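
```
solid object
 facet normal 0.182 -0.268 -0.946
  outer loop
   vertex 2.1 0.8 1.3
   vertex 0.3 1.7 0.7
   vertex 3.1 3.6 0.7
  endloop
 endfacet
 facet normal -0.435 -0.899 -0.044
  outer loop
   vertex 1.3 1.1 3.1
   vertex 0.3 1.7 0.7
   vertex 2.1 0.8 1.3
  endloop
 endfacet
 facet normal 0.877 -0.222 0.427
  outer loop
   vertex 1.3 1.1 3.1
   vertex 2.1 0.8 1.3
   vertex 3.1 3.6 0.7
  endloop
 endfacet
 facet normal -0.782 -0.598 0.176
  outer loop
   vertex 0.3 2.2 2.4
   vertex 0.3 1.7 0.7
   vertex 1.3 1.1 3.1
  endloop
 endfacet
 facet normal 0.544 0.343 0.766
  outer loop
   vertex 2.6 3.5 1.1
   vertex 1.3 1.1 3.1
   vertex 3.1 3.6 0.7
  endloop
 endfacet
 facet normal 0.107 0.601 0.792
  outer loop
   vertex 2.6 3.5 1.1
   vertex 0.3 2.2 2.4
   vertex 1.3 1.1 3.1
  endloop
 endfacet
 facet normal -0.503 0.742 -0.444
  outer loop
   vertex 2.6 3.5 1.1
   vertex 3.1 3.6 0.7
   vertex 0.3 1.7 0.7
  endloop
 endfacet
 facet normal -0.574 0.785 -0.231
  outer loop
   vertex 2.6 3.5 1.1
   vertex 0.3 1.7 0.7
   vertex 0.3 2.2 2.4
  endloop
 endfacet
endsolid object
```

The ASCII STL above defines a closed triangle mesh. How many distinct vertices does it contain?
6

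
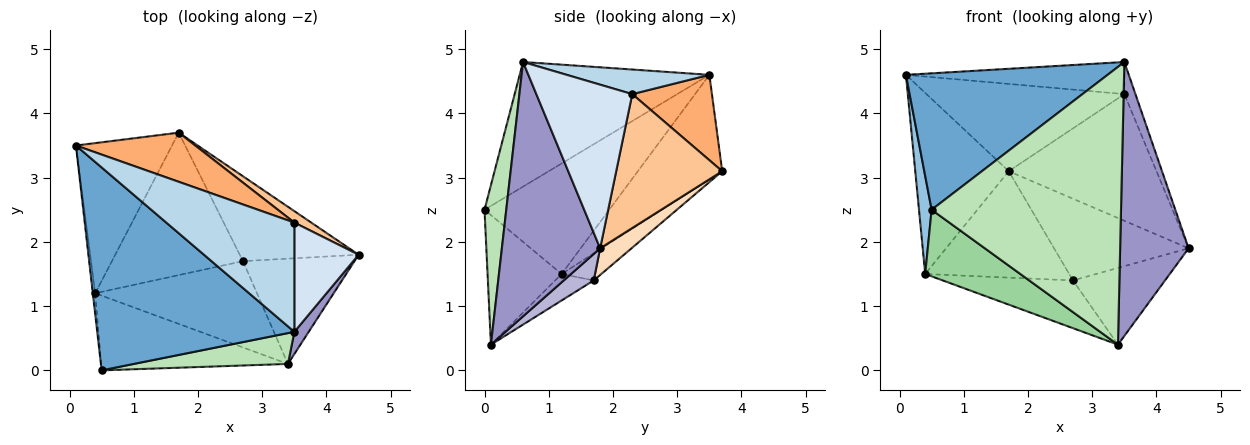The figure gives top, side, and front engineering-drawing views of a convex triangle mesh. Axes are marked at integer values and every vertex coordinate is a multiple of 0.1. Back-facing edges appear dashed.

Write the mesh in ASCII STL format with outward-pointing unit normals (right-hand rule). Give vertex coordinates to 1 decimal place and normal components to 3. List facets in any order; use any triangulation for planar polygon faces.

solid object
 facet normal -0.465 -0.494 0.735
  outer loop
   vertex 3.5 0.6 4.8
   vertex 0.1 3.5 4.6
   vertex 0.5 0.0 2.5
  endloop
 endfacet
 facet normal -0.995 -0.101 -0.021
  outer loop
   vertex 0.4 1.2 1.5
   vertex 0.5 0.0 2.5
   vertex 0.1 3.5 4.6
  endloop
 endfacet
 facet normal 0.181 0.277 0.943
  outer loop
   vertex 3.5 2.3 4.3
   vertex 0.1 3.5 4.6
   vertex 3.5 0.6 4.8
  endloop
 endfacet
 facet normal 0.925 0.107 0.363
  outer loop
   vertex 3.5 2.3 4.3
   vertex 3.5 0.6 4.8
   vertex 4.5 1.8 1.9
  endloop
 endfacet
 facet normal -0.571 0.632 -0.524
  outer loop
   vertex 1.7 3.7 3.1
   vertex 0.4 1.2 1.5
   vertex 0.1 3.5 4.6
  endloop
 endfacet
 facet normal 0.331 0.822 0.463
  outer loop
   vertex 1.7 3.7 3.1
   vertex 0.1 3.5 4.6
   vertex 3.5 2.3 4.3
  endloop
 endfacet
 facet normal 0.581 0.810 0.073
  outer loop
   vertex 1.7 3.7 3.1
   vertex 3.5 2.3 4.3
   vertex 4.5 1.8 1.9
  endloop
 endfacet
 facet normal 0.160 0.684 -0.711
  outer loop
   vertex 2.7 1.7 1.4
   vertex 1.7 3.7 3.1
   vertex 4.5 1.8 1.9
  endloop
 endfacet
 facet normal -0.163 0.591 -0.790
  outer loop
   vertex 2.7 1.7 1.4
   vertex 0.4 1.2 1.5
   vertex 1.7 3.7 3.1
  endloop
 endfacet
 facet normal -0.460 -0.591 -0.663
  outer loop
   vertex 3.4 0.1 0.4
   vertex 0.5 0.0 2.5
   vertex 0.4 1.2 1.5
  endloop
 endfacet
 facet normal 0.113 -0.987 0.110
  outer loop
   vertex 3.4 0.1 0.4
   vertex 3.5 0.6 4.8
   vertex 0.5 0.0 2.5
  endloop
 endfacet
 facet normal -0.142 0.479 -0.866
  outer loop
   vertex 3.4 0.1 0.4
   vertex 0.4 1.2 1.5
   vertex 2.7 1.7 1.4
  endloop
 endfacet
 facet normal 0.820 -0.571 0.046
  outer loop
   vertex 3.4 0.1 0.4
   vertex 4.5 1.8 1.9
   vertex 3.5 0.6 4.8
  endloop
 endfacet
 facet normal 0.188 0.578 -0.794
  outer loop
   vertex 3.4 0.1 0.4
   vertex 2.7 1.7 1.4
   vertex 4.5 1.8 1.9
  endloop
 endfacet
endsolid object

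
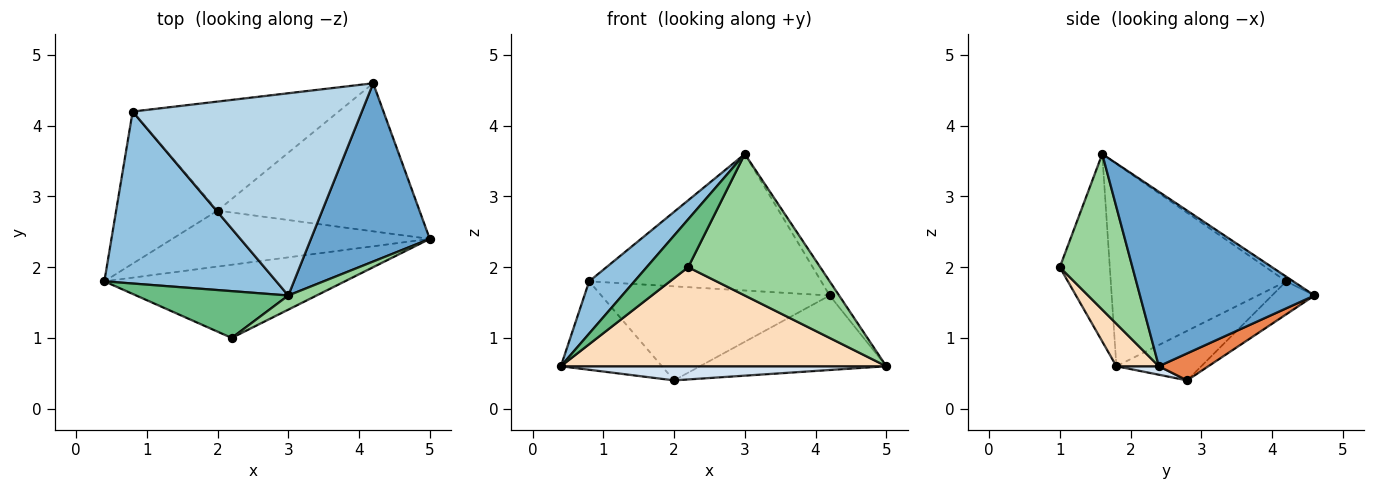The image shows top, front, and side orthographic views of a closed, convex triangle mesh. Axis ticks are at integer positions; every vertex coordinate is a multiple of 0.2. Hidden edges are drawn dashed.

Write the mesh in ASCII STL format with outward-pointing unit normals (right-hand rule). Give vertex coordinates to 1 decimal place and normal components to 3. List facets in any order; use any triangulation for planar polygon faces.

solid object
 facet normal 0.826 0.045 0.562
  outer loop
   vertex 3.0 1.6 3.6
   vertex 5.0 2.4 0.6
   vertex 4.2 4.6 1.6
  endloop
 endfacet
 facet normal -0.748 -0.193 0.635
  outer loop
   vertex 0.8 4.2 1.8
   vertex 0.4 1.8 0.6
   vertex 3.0 1.6 3.6
  endloop
 endfacet
 facet normal -0.017 0.559 0.829
  outer loop
   vertex 0.8 4.2 1.8
   vertex 3.0 1.6 3.6
   vertex 4.2 4.6 1.6
  endloop
 endfacet
 facet normal 0.032 -0.245 -0.969
  outer loop
   vertex 2.0 2.8 0.4
   vertex 5.0 2.4 0.6
   vertex 0.4 1.8 0.6
  endloop
 endfacet
 facet normal 0.119 0.446 -0.887
  outer loop
   vertex 2.0 2.8 0.4
   vertex 4.2 4.6 1.6
   vertex 5.0 2.4 0.6
  endloop
 endfacet
 facet normal -0.389 0.463 -0.796
  outer loop
   vertex 2.0 2.8 0.4
   vertex 0.4 1.8 0.6
   vertex 0.8 4.2 1.8
  endloop
 endfacet
 facet normal -0.121 0.648 -0.752
  outer loop
   vertex 2.0 2.8 0.4
   vertex 0.8 4.2 1.8
   vertex 4.2 4.6 1.6
  endloop
 endfacet
 facet normal 0.104 -0.800 -0.591
  outer loop
   vertex 2.2 1.0 2.0
   vertex 0.4 1.8 0.6
   vertex 5.0 2.4 0.6
  endloop
 endfacet
 facet normal -0.653 -0.542 0.530
  outer loop
   vertex 2.2 1.0 2.0
   vertex 3.0 1.6 3.6
   vertex 0.4 1.8 0.6
  endloop
 endfacet
 facet normal 0.480 -0.873 0.087
  outer loop
   vertex 2.2 1.0 2.0
   vertex 5.0 2.4 0.6
   vertex 3.0 1.6 3.6
  endloop
 endfacet
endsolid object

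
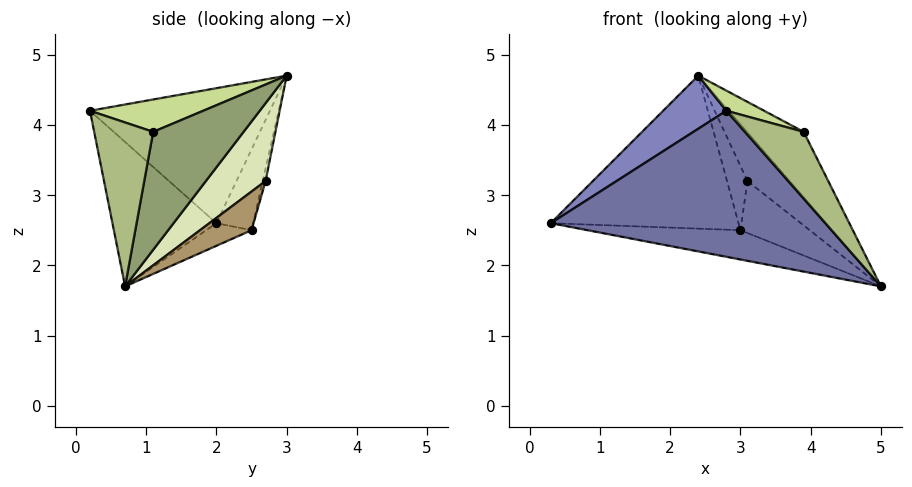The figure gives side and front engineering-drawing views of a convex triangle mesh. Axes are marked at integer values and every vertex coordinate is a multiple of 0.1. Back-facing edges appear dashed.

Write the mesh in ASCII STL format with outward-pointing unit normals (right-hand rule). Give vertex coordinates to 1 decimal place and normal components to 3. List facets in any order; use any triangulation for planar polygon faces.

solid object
 facet normal -0.317 -0.837 -0.446
  outer loop
   vertex 2.8 0.2 4.2
   vertex 0.3 2.0 2.6
   vertex 5.0 0.7 1.7
  endloop
 endfacet
 facet normal -0.634 -0.223 0.740
  outer loop
   vertex 2.8 0.2 4.2
   vertex 2.4 3.0 4.7
   vertex 0.3 2.0 2.6
  endloop
 endfacet
 facet normal -0.093 0.316 -0.944
  outer loop
   vertex 3.0 2.5 2.5
   vertex 5.0 0.7 1.7
   vertex 0.3 2.0 2.6
  endloop
 endfacet
 facet normal -0.185 0.946 -0.266
  outer loop
   vertex 3.0 2.5 2.5
   vertex 0.3 2.0 2.6
   vertex 2.4 3.0 4.7
  endloop
 endfacet
 facet normal 0.805 0.505 0.311
  outer loop
   vertex 3.9 1.1 3.9
   vertex 5.0 0.7 1.7
   vertex 2.4 3.0 4.7
  endloop
 endfacet
 facet normal 0.638 -0.635 0.435
  outer loop
   vertex 3.9 1.1 3.9
   vertex 2.8 0.2 4.2
   vertex 5.0 0.7 1.7
  endloop
 endfacet
 facet normal 0.349 -0.116 0.930
  outer loop
   vertex 3.9 1.1 3.9
   vertex 2.4 3.0 4.7
   vertex 2.8 0.2 4.2
  endloop
 endfacet
 facet normal 0.790 0.557 0.257
  outer loop
   vertex 3.1 2.7 3.2
   vertex 2.4 3.0 4.7
   vertex 5.0 0.7 1.7
  endloop
 endfacet
 facet normal 0.569 0.766 -0.300
  outer loop
   vertex 3.1 2.7 3.2
   vertex 5.0 0.7 1.7
   vertex 3.0 2.5 2.5
  endloop
 endfacet
 facet normal -0.135 0.958 -0.254
  outer loop
   vertex 3.1 2.7 3.2
   vertex 3.0 2.5 2.5
   vertex 2.4 3.0 4.7
  endloop
 endfacet
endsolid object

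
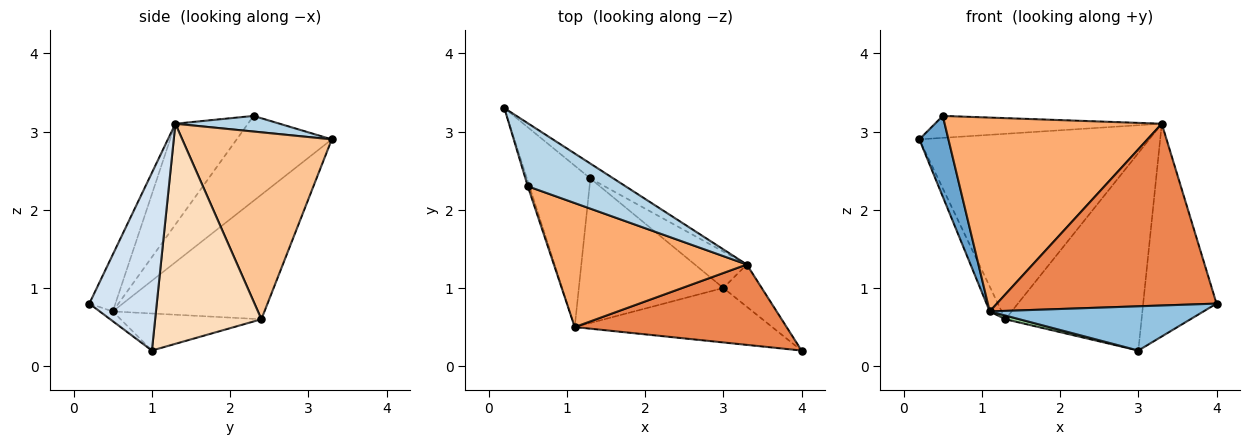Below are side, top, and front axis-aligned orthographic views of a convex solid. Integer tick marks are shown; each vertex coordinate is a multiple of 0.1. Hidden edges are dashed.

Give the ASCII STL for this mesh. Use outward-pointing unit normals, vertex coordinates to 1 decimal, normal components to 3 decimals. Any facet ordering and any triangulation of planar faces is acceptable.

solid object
 facet normal -0.956 -0.292 -0.019
  outer loop
   vertex 1.1 0.5 0.7
   vertex 0.5 2.3 3.2
   vertex 0.2 3.3 2.9
  endloop
 endfacet
 facet normal -0.038 -0.630 -0.776
  outer loop
   vertex 1.1 0.5 0.7
   vertex 3.0 1.0 0.2
   vertex 4.0 0.2 0.8
  endloop
 endfacet
 facet normal 0.149 0.325 0.934
  outer loop
   vertex 3.3 1.3 3.1
   vertex 0.2 3.3 2.9
   vertex 0.5 2.3 3.2
  endloop
 endfacet
 facet normal 0.670 0.729 -0.145
  outer loop
   vertex 3.3 1.3 3.1
   vertex 4.0 0.2 0.8
   vertex 3.0 1.0 0.2
  endloop
 endfacet
 facet normal -0.108 -0.909 0.402
  outer loop
   vertex 3.3 1.3 3.1
   vertex 1.1 0.5 0.7
   vertex 4.0 0.2 0.8
  endloop
 endfacet
 facet normal -0.271 -0.811 0.519
  outer loop
   vertex 3.3 1.3 3.1
   vertex 0.5 2.3 3.2
   vertex 1.1 0.5 0.7
  endloop
 endfacet
 facet normal 0.544 0.836 -0.067
  outer loop
   vertex 1.3 2.4 0.6
   vertex 0.2 3.3 2.9
   vertex 3.3 1.3 3.1
  endloop
 endfacet
 facet normal 0.609 0.780 -0.144
  outer loop
   vertex 1.3 2.4 0.6
   vertex 3.3 1.3 3.1
   vertex 3.0 1.0 0.2
  endloop
 endfacet
 facet normal -0.889 0.070 -0.452
  outer loop
   vertex 1.3 2.4 0.6
   vertex 1.1 0.5 0.7
   vertex 0.2 3.3 2.9
  endloop
 endfacet
 facet normal -0.248 -0.025 -0.968
  outer loop
   vertex 1.3 2.4 0.6
   vertex 3.0 1.0 0.2
   vertex 1.1 0.5 0.7
  endloop
 endfacet
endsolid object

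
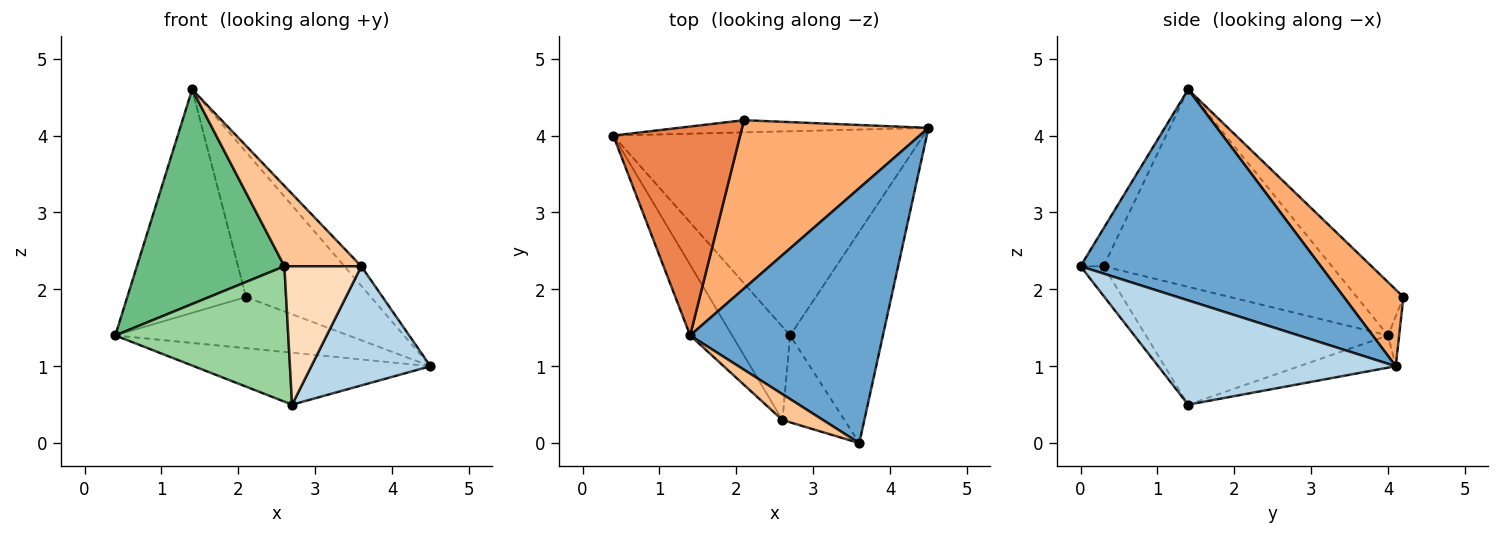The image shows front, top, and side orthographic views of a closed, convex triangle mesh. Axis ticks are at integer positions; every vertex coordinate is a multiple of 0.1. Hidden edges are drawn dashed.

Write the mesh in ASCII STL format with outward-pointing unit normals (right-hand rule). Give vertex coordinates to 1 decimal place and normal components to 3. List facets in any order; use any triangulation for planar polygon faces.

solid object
 facet normal 0.737 0.052 0.674
  outer loop
   vertex 1.4 1.4 4.6
   vertex 3.6 0.0 2.3
   vertex 4.5 4.1 1.0
  endloop
 endfacet
 facet normal -0.100 0.245 -0.964
  outer loop
   vertex 2.7 1.4 0.5
   vertex 0.4 4.0 1.4
   vertex 4.5 4.1 1.0
  endloop
 endfacet
 facet normal 0.699 -0.351 -0.623
  outer loop
   vertex 2.7 1.4 0.5
   vertex 4.5 4.1 1.0
   vertex 3.6 0.0 2.3
  endloop
 endfacet
 facet normal -0.046 0.972 -0.231
  outer loop
   vertex 2.1 4.2 1.9
   vertex 4.5 4.1 1.0
   vertex 0.4 4.0 1.4
  endloop
 endfacet
 facet normal -0.276 0.702 0.657
  outer loop
   vertex 2.1 4.2 1.9
   vertex 0.4 4.0 1.4
   vertex 1.4 1.4 4.6
  endloop
 endfacet
 facet normal 0.297 0.623 0.723
  outer loop
   vertex 2.1 4.2 1.9
   vertex 1.4 1.4 4.6
   vertex 4.5 4.1 1.0
  endloop
 endfacet
 facet normal -0.275 -0.915 0.295
  outer loop
   vertex 2.6 0.3 2.3
   vertex 3.6 0.0 2.3
   vertex 1.4 1.4 4.6
  endloop
 endfacet
 facet normal -0.246 -0.821 -0.515
  outer loop
   vertex 2.6 0.3 2.3
   vertex 2.7 1.4 0.5
   vertex 3.6 0.0 2.3
  endloop
 endfacet
 facet normal -0.827 -0.534 -0.176
  outer loop
   vertex 2.6 0.3 2.3
   vertex 1.4 1.4 4.6
   vertex 0.4 4.0 1.4
  endloop
 endfacet
 facet normal -0.755 -0.540 -0.372
  outer loop
   vertex 2.6 0.3 2.3
   vertex 0.4 4.0 1.4
   vertex 2.7 1.4 0.5
  endloop
 endfacet
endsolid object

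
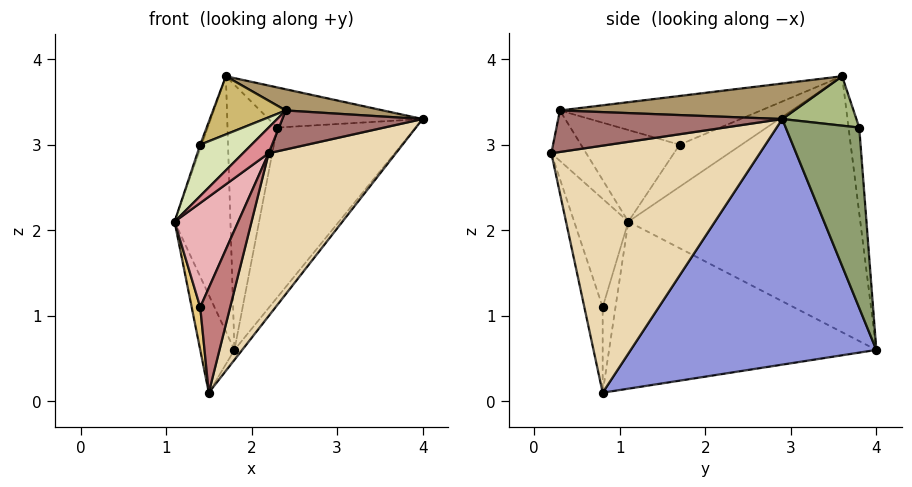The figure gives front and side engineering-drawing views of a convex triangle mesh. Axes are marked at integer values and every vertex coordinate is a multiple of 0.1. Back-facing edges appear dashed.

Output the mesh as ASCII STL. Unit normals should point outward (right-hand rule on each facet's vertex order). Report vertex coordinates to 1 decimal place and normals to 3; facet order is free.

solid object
 facet normal -0.972 0.234 -0.001
  outer loop
   vertex 1.7 3.6 3.8
   vertex 1.8 4.0 0.6
   vertex 1.1 1.1 2.1
  endloop
 endfacet
 facet normal -0.969 0.124 -0.212
  outer loop
   vertex 1.5 0.8 0.1
   vertex 1.1 1.1 2.1
   vertex 1.8 4.0 0.6
  endloop
 endfacet
 facet normal 0.780 0.025 -0.625
  outer loop
   vertex 1.5 0.8 0.1
   vertex 1.8 4.0 0.6
   vertex 4.0 2.9 3.3
  endloop
 endfacet
 facet normal -0.953 0.023 0.302
  outer loop
   vertex 1.4 1.7 3.0
   vertex 1.7 3.6 3.8
   vertex 1.1 1.1 2.1
  endloop
 endfacet
 facet normal 0.469 0.883 -0.022
  outer loop
   vertex 2.3 3.8 3.2
   vertex 4.0 2.9 3.3
   vertex 1.8 4.0 0.6
  endloop
 endfacet
 facet normal 0.350 0.726 0.592
  outer loop
   vertex 2.3 3.8 3.2
   vertex 1.7 3.6 3.8
   vertex 4.0 2.9 3.3
  endloop
 endfacet
 facet normal -0.209 0.971 0.115
  outer loop
   vertex 2.3 3.8 3.2
   vertex 1.8 4.0 0.6
   vertex 1.7 3.6 3.8
  endloop
 endfacet
 facet normal -0.760 -0.395 0.517
  outer loop
   vertex 2.4 0.3 3.4
   vertex 1.4 1.7 3.0
   vertex 1.1 1.1 2.1
  endloop
 endfacet
 facet normal 0.189 -0.079 0.979
  outer loop
   vertex 2.4 0.3 3.4
   vertex 4.0 2.9 3.3
   vertex 1.7 3.6 3.8
  endloop
 endfacet
 facet normal -0.614 -0.222 0.758
  outer loop
   vertex 2.4 0.3 3.4
   vertex 1.7 3.6 3.8
   vertex 1.4 1.7 3.0
  endloop
 endfacet
 facet normal -0.829 -0.553 -0.083
  outer loop
   vertex 1.4 0.8 1.1
   vertex 1.1 1.1 2.1
   vertex 1.5 0.8 0.1
  endloop
 endfacet
 facet normal 0.812 -0.495 -0.309
  outer loop
   vertex 2.2 0.2 2.9
   vertex 1.5 0.8 0.1
   vertex 4.0 2.9 3.3
  endloop
 endfacet
 facet normal 0.826 -0.517 -0.227
  outer loop
   vertex 2.2 0.2 2.9
   vertex 4.0 2.9 3.3
   vertex 2.4 0.3 3.4
  endloop
 endfacet
 facet normal -0.521 -0.852 -0.052
  outer loop
   vertex 2.2 0.2 2.9
   vertex 1.4 0.8 1.1
   vertex 1.5 0.8 0.1
  endloop
 endfacet
 facet normal -0.737 -0.542 0.403
  outer loop
   vertex 2.2 0.2 2.9
   vertex 2.4 0.3 3.4
   vertex 1.1 1.1 2.1
  endloop
 endfacet
 facet normal -0.648 -0.761 0.034
  outer loop
   vertex 2.2 0.2 2.9
   vertex 1.1 1.1 2.1
   vertex 1.4 0.8 1.1
  endloop
 endfacet
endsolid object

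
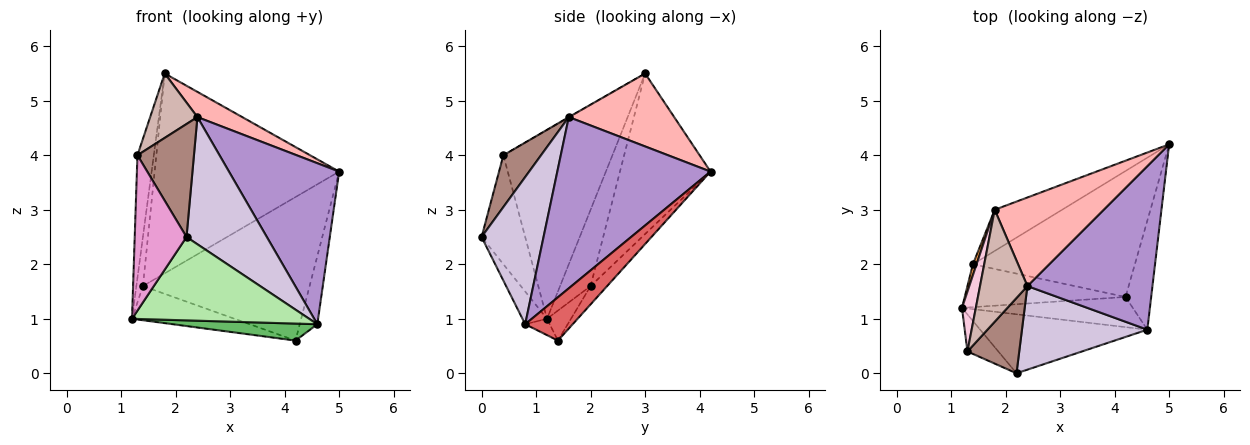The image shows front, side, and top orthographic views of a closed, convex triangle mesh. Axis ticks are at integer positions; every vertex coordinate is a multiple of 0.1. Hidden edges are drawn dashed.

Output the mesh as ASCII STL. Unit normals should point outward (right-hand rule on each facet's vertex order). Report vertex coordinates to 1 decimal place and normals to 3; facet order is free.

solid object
 facet normal -0.144 0.617 -0.774
  outer loop
   vertex 1.4 2.0 1.6
   vertex 4.2 1.4 0.6
   vertex 1.2 1.2 1.0
  endloop
 endfacet
 facet normal -0.074 0.750 -0.658
  outer loop
   vertex 1.4 2.0 1.6
   vertex 5.0 4.2 3.7
   vertex 4.2 1.4 0.6
  endloop
 endfacet
 facet normal -0.977 0.209 0.047
  outer loop
   vertex 1.4 2.0 1.6
   vertex 1.2 1.2 1.0
   vertex 1.8 3.0 5.5
  endloop
 endfacet
 facet normal -0.433 0.883 -0.182
  outer loop
   vertex 1.4 2.0 1.6
   vertex 1.8 3.0 5.5
   vertex 5.0 4.2 3.7
  endloop
 endfacet
 facet normal -0.083 -0.489 -0.868
  outer loop
   vertex 4.6 0.8 0.9
   vertex 1.2 1.2 1.0
   vertex 4.2 1.4 0.6
  endloop
 endfacet
 facet normal -0.112 -0.811 -0.574
  outer loop
   vertex 4.6 0.8 0.9
   vertex 2.2 0.0 2.5
   vertex 1.2 1.2 1.0
  endloop
 endfacet
 facet normal 0.820 0.304 -0.486
  outer loop
   vertex 4.6 0.8 0.9
   vertex 4.2 1.4 0.6
   vertex 5.0 4.2 3.7
  endloop
 endfacet
 facet normal 0.541 -0.230 0.809
  outer loop
   vertex 2.4 1.6 4.7
   vertex 5.0 4.2 3.7
   vertex 1.8 3.0 5.5
  endloop
 endfacet
 facet normal 0.698 -0.502 0.510
  outer loop
   vertex 2.4 1.6 4.7
   vertex 4.6 0.8 0.9
   vertex 5.0 4.2 3.7
  endloop
 endfacet
 facet normal 0.542 -0.702 0.462
  outer loop
   vertex 2.4 1.6 4.7
   vertex 2.2 0.0 2.5
   vertex 4.6 0.8 0.9
  endloop
 endfacet
 facet normal 0.485 -0.728 0.485
  outer loop
   vertex 1.3 0.4 4.0
   vertex 2.2 0.0 2.5
   vertex 2.4 1.6 4.7
  endloop
 endfacet
 facet normal -0.008 -0.499 0.867
  outer loop
   vertex 1.3 0.4 4.0
   vertex 2.4 1.6 4.7
   vertex 1.8 3.0 5.5
  endloop
 endfacet
 facet normal -0.634 -0.752 -0.180
  outer loop
   vertex 1.3 0.4 4.0
   vertex 1.2 1.2 1.0
   vertex 2.2 0.0 2.5
  endloop
 endfacet
 facet normal -0.986 0.148 0.072
  outer loop
   vertex 1.3 0.4 4.0
   vertex 1.8 3.0 5.5
   vertex 1.2 1.2 1.0
  endloop
 endfacet
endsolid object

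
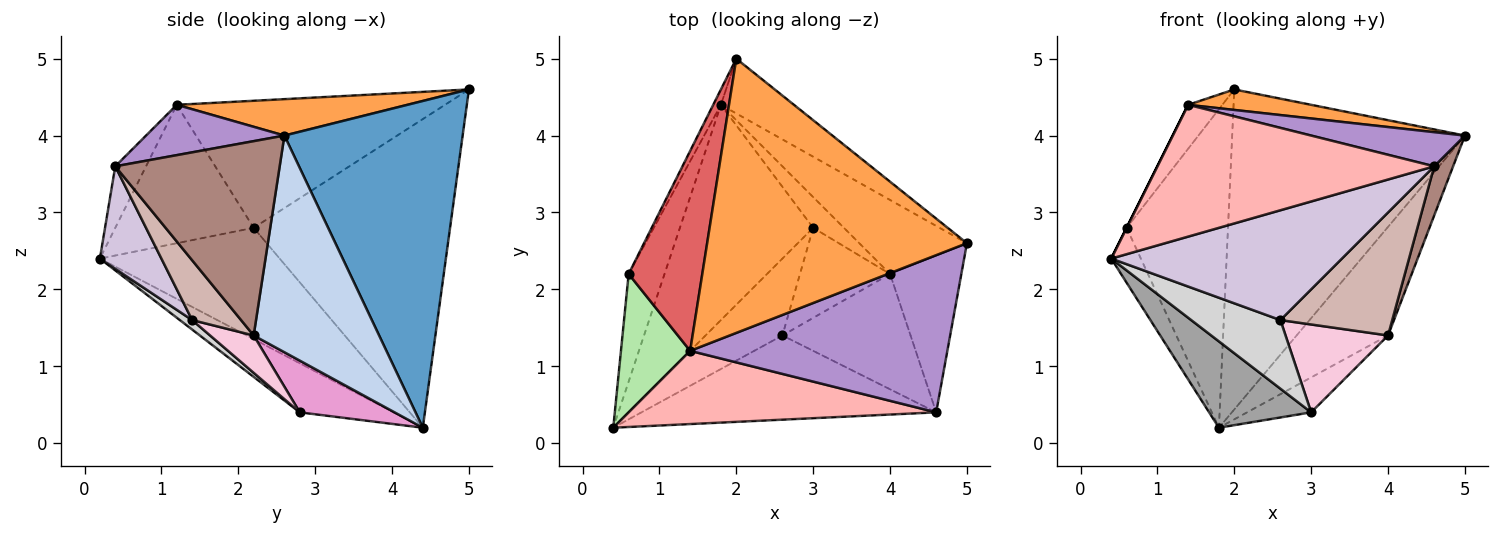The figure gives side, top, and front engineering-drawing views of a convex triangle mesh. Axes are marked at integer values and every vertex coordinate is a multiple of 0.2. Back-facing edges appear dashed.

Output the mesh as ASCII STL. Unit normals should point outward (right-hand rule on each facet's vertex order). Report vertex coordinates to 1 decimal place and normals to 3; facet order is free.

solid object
 facet normal 0.602 0.787 -0.135
  outer loop
   vertex 1.8 4.4 0.2
   vertex 2.0 5.0 4.6
   vertex 5.0 2.6 4.0
  endloop
 endfacet
 facet normal 0.750 0.547 -0.373
  outer loop
   vertex 4.0 2.2 1.4
   vertex 1.8 4.4 0.2
   vertex 5.0 2.6 4.0
  endloop
 endfacet
 facet normal 0.138 -0.074 0.988
  outer loop
   vertex 1.4 1.2 4.4
   vertex 5.0 2.6 4.0
   vertex 2.0 5.0 4.6
  endloop
 endfacet
 facet normal -0.940 0.155 -0.303
  outer loop
   vertex 0.6 2.2 2.8
   vertex 1.8 4.4 0.2
   vertex 0.4 0.2 2.4
  endloop
 endfacet
 facet normal -0.888 0.458 -0.022
  outer loop
   vertex 0.6 2.2 2.8
   vertex 2.0 5.0 4.6
   vertex 1.8 4.4 0.2
  endloop
 endfacet
 facet normal -0.894 0.000 0.447
  outer loop
   vertex 0.6 2.2 2.8
   vertex 0.4 0.2 2.4
   vertex 1.4 1.2 4.4
  endloop
 endfacet
 facet normal -0.860 0.110 0.498
  outer loop
   vertex 0.6 2.2 2.8
   vertex 1.4 1.2 4.4
   vertex 2.0 5.0 4.6
  endloop
 endfacet
 facet normal -0.097 -0.870 0.483
  outer loop
   vertex 4.6 0.4 3.6
   vertex 1.4 1.2 4.4
   vertex 0.4 0.2 2.4
  endloop
 endfacet
 facet normal 0.188 -0.209 0.960
  outer loop
   vertex 4.6 0.4 3.6
   vertex 5.0 2.6 4.0
   vertex 1.4 1.2 4.4
  endloop
 endfacet
 facet normal 0.207 -0.776 -0.595
  outer loop
   vertex 4.6 0.4 3.6
   vertex 0.4 0.2 2.4
   vertex 2.6 1.4 1.6
  endloop
 endfacet
 facet normal 0.933 -0.107 -0.342
  outer loop
   vertex 4.6 0.4 3.6
   vertex 4.0 2.2 1.4
   vertex 5.0 2.6 4.0
  endloop
 endfacet
 facet normal 0.304 -0.695 -0.652
  outer loop
   vertex 4.6 0.4 3.6
   vertex 2.6 1.4 1.6
   vertex 4.0 2.2 1.4
  endloop
 endfacet
 facet normal 0.743 0.502 -0.442
  outer loop
   vertex 3.0 2.8 0.4
   vertex 1.8 4.4 0.2
   vertex 4.0 2.2 1.4
  endloop
 endfacet
 facet normal 0.285 -0.669 -0.686
  outer loop
   vertex 3.0 2.8 0.4
   vertex 4.0 2.2 1.4
   vertex 2.6 1.4 1.6
  endloop
 endfacet
 facet normal -0.323 -0.352 -0.878
  outer loop
   vertex 3.0 2.8 0.4
   vertex 0.4 0.2 2.4
   vertex 1.8 4.4 0.2
  endloop
 endfacet
 facet normal 0.091 -0.663 -0.743
  outer loop
   vertex 3.0 2.8 0.4
   vertex 2.6 1.4 1.6
   vertex 0.4 0.2 2.4
  endloop
 endfacet
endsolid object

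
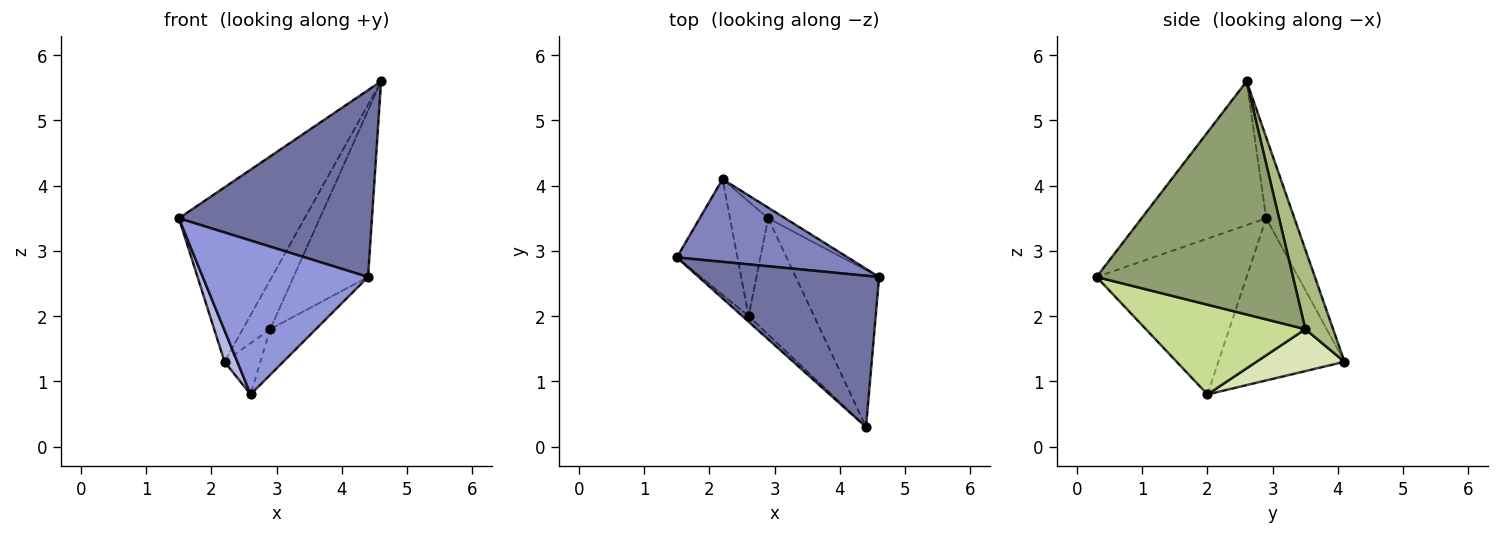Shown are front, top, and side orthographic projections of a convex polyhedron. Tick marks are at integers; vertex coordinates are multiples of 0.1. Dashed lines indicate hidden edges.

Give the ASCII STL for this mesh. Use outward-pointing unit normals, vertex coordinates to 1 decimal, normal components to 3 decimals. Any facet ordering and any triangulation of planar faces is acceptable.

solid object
 facet normal -0.448 -0.695 0.563
  outer loop
   vertex 4.4 0.3 2.6
   vertex 4.6 2.6 5.6
   vertex 1.5 2.9 3.5
  endloop
 endfacet
 facet normal -0.199 0.886 0.420
  outer loop
   vertex 2.2 4.1 1.3
   vertex 1.5 2.9 3.5
   vertex 4.6 2.6 5.6
  endloop
 endfacet
 facet normal -0.672 -0.740 -0.027
  outer loop
   vertex 2.6 2.0 0.8
   vertex 4.4 0.3 2.6
   vertex 1.5 2.9 3.5
  endloop
 endfacet
 facet normal -0.933 -0.095 -0.348
  outer loop
   vertex 2.6 2.0 0.8
   vertex 1.5 2.9 3.5
   vertex 2.2 4.1 1.3
  endloop
 endfacet
 facet normal 0.887 0.336 -0.317
  outer loop
   vertex 2.9 3.5 1.8
   vertex 4.6 2.6 5.6
   vertex 4.4 0.3 2.6
  endloop
 endfacet
 facet normal 0.703 0.695 -0.150
  outer loop
   vertex 2.9 3.5 1.8
   vertex 2.2 4.1 1.3
   vertex 4.6 2.6 5.6
  endloop
 endfacet
 facet normal 0.787 0.225 -0.574
  outer loop
   vertex 2.9 3.5 1.8
   vertex 4.4 0.3 2.6
   vertex 2.6 2.0 0.8
  endloop
 endfacet
 facet normal 0.708 0.288 -0.645
  outer loop
   vertex 2.9 3.5 1.8
   vertex 2.6 2.0 0.8
   vertex 2.2 4.1 1.3
  endloop
 endfacet
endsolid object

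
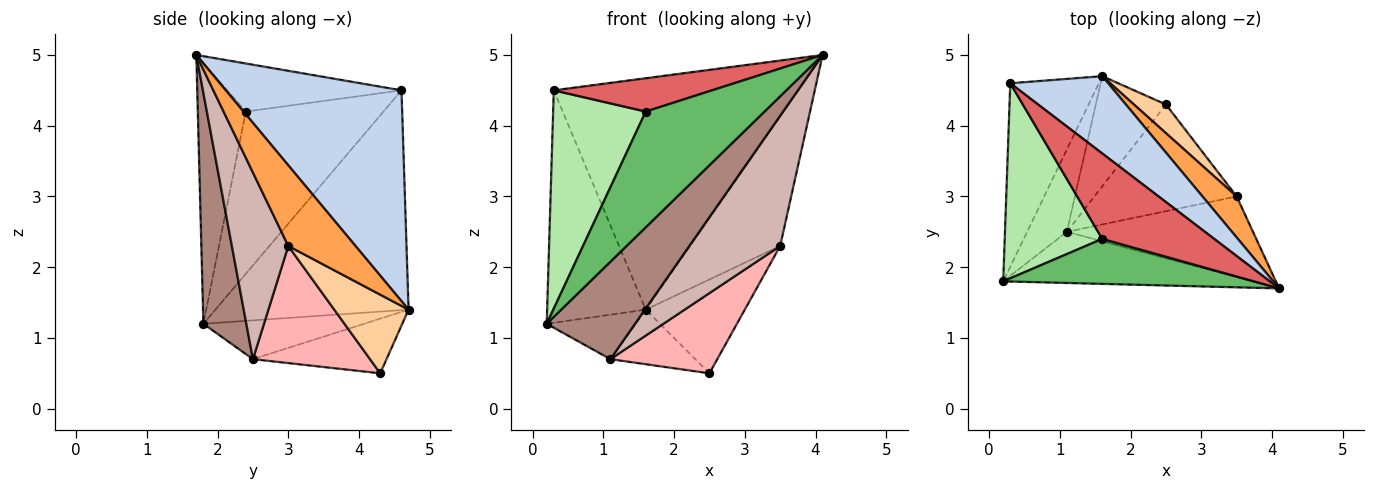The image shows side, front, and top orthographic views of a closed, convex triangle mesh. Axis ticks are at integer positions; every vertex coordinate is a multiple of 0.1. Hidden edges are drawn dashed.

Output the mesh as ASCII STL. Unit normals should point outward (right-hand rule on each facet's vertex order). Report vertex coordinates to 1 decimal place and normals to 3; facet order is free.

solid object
 facet normal -0.838 0.428 -0.338
  outer loop
   vertex 0.3 4.6 4.5
   vertex 1.6 4.7 1.4
   vertex 0.2 1.8 1.2
  endloop
 endfacet
 facet normal 0.564 0.784 0.262
  outer loop
   vertex 0.3 4.6 4.5
   vertex 4.1 1.7 5.0
   vertex 1.6 4.7 1.4
  endloop
 endfacet
 facet normal 0.579 0.777 0.246
  outer loop
   vertex 3.5 3.0 2.3
   vertex 1.6 4.7 1.4
   vertex 4.1 1.7 5.0
  endloop
 endfacet
 facet normal 0.583 0.777 0.237
  outer loop
   vertex 3.5 3.0 2.3
   vertex 2.5 4.3 0.5
   vertex 1.6 4.7 1.4
  endloop
 endfacet
 facet normal -0.353 -0.872 0.339
  outer loop
   vertex 1.6 2.4 4.2
   vertex 0.2 1.8 1.2
   vertex 4.1 1.7 5.0
  endloop
 endfacet
 facet normal -0.742 -0.500 0.446
  outer loop
   vertex 1.6 2.4 4.2
   vertex 0.3 4.6 4.5
   vertex 0.2 1.8 1.2
  endloop
 endfacet
 facet normal -0.371 -0.337 0.865
  outer loop
   vertex 1.6 2.4 4.2
   vertex 4.1 1.7 5.0
   vertex 0.3 4.6 4.5
  endloop
 endfacet
 facet normal 0.550 -0.502 -0.668
  outer loop
   vertex 1.1 2.5 0.7
   vertex 2.5 4.3 0.5
   vertex 3.5 3.0 2.3
  endloop
 endfacet
 facet normal -0.651 0.360 -0.668
  outer loop
   vertex 1.1 2.5 0.7
   vertex 0.2 1.8 1.2
   vertex 1.6 4.7 1.4
  endloop
 endfacet
 facet normal -0.573 0.364 -0.735
  outer loop
   vertex 1.1 2.5 0.7
   vertex 1.6 4.7 1.4
   vertex 2.5 4.3 0.5
  endloop
 endfacet
 facet normal 0.395 -0.813 -0.427
  outer loop
   vertex 1.1 2.5 0.7
   vertex 4.1 1.7 5.0
   vertex 0.2 1.8 1.2
  endloop
 endfacet
 facet normal 0.467 -0.752 -0.466
  outer loop
   vertex 1.1 2.5 0.7
   vertex 3.5 3.0 2.3
   vertex 4.1 1.7 5.0
  endloop
 endfacet
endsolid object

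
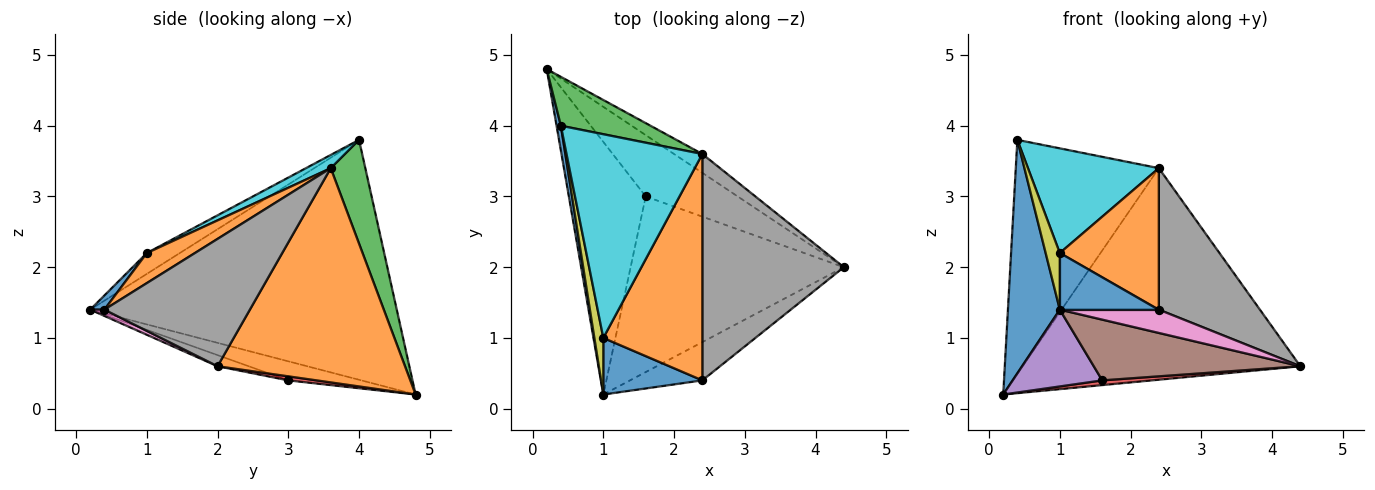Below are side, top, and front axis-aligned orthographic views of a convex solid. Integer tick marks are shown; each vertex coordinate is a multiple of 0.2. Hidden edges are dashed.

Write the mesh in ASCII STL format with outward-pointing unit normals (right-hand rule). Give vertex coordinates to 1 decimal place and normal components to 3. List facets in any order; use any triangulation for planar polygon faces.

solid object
 facet normal -0.986 -0.167 0.018
  outer loop
   vertex 0.4 4.0 3.8
   vertex 0.2 4.8 0.2
   vertex 1.0 0.2 1.4
  endloop
 endfacet
 facet normal 0.558 0.827 -0.074
  outer loop
   vertex 2.4 3.6 3.4
   vertex 4.4 2.0 0.6
   vertex 0.2 4.8 0.2
  endloop
 endfacet
 facet normal 0.230 0.953 0.199
  outer loop
   vertex 2.4 3.6 3.4
   vertex 0.2 4.8 0.2
   vertex 0.4 4.0 3.8
  endloop
 endfacet
 facet normal 0.044 -0.077 -0.996
  outer loop
   vertex 1.6 3.0 0.4
   vertex 0.2 4.8 0.2
   vertex 4.4 2.0 0.6
  endloop
 endfacet
 facet normal -0.231 -0.283 -0.931
  outer loop
   vertex 1.6 3.0 0.4
   vertex 1.0 0.2 1.4
   vertex 0.2 4.8 0.2
  endloop
 endfacet
 facet normal -0.049 -0.327 -0.944
  outer loop
   vertex 1.6 3.0 0.4
   vertex 4.4 2.0 0.6
   vertex 1.0 0.2 1.4
  endloop
 endfacet
 facet normal 0.074 -0.519 -0.852
  outer loop
   vertex 2.4 0.4 1.4
   vertex 1.0 0.2 1.4
   vertex 4.4 2.0 0.6
  endloop
 endfacet
 facet normal 0.607 -0.421 0.674
  outer loop
   vertex 2.4 0.4 1.4
   vertex 4.4 2.0 0.6
   vertex 2.4 3.6 3.4
  endloop
 endfacet
 facet normal -0.855 -0.367 0.367
  outer loop
   vertex 1.0 1.0 2.2
   vertex 0.4 4.0 3.8
   vertex 1.0 0.2 1.4
  endloop
 endfacet
 facet normal 0.086 -0.455 0.886
  outer loop
   vertex 1.0 1.0 2.2
   vertex 2.4 3.6 3.4
   vertex 0.4 4.0 3.8
  endloop
 endfacet
 facet normal 0.101 -0.704 0.704
  outer loop
   vertex 1.0 1.0 2.2
   vertex 1.0 0.2 1.4
   vertex 2.4 0.4 1.4
  endloop
 endfacet
 facet normal 0.249 -0.513 0.821
  outer loop
   vertex 1.0 1.0 2.2
   vertex 2.4 0.4 1.4
   vertex 2.4 3.6 3.4
  endloop
 endfacet
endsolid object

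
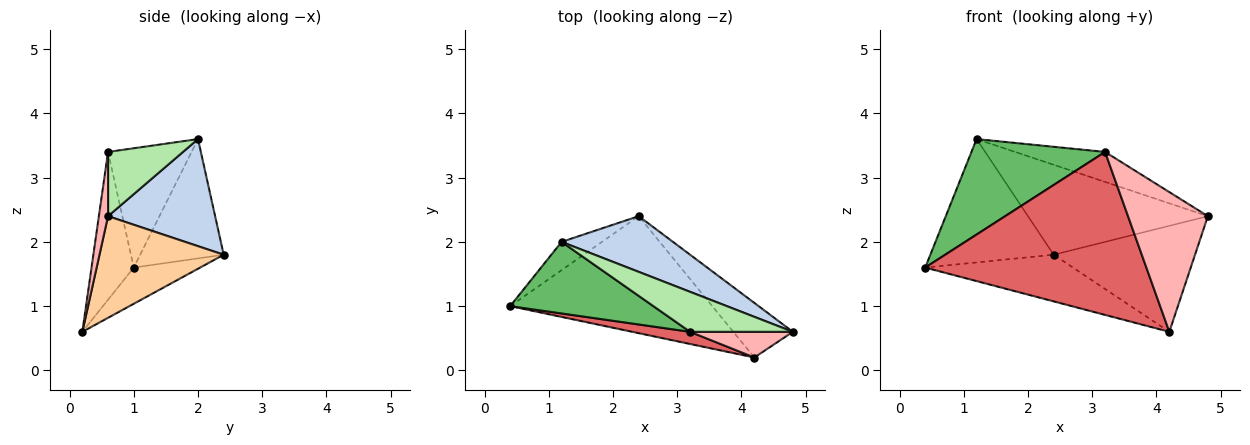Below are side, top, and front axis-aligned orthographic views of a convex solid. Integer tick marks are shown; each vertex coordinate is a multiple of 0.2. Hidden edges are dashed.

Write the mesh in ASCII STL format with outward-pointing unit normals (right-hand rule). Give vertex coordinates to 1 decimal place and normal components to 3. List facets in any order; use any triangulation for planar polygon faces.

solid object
 facet normal -0.551 0.814 -0.186
  outer loop
   vertex 1.2 2.0 3.6
   vertex 2.4 2.4 1.8
   vertex 0.4 1.0 1.6
  endloop
 endfacet
 facet normal 0.452 0.759 0.470
  outer loop
   vertex 1.2 2.0 3.6
   vertex 4.8 0.6 2.4
   vertex 2.4 2.4 1.8
  endloop
 endfacet
 facet normal -0.164 0.365 -0.916
  outer loop
   vertex 4.2 0.2 0.6
   vertex 0.4 1.0 1.6
   vertex 2.4 2.4 1.8
  endloop
 endfacet
 facet normal 0.616 0.701 -0.361
  outer loop
   vertex 4.2 0.2 0.6
   vertex 2.4 2.4 1.8
   vertex 4.8 0.6 2.4
  endloop
 endfacet
 facet normal -0.447 -0.716 0.537
  outer loop
   vertex 3.2 0.6 3.4
   vertex 1.2 2.0 3.6
   vertex 0.4 1.0 1.6
  endloop
 endfacet
 facet normal 0.447 0.537 0.716
  outer loop
   vertex 3.2 0.6 3.4
   vertex 4.8 0.6 2.4
   vertex 1.2 2.0 3.6
  endloop
 endfacet
 facet normal -0.187 -0.980 0.073
  outer loop
   vertex 3.2 0.6 3.4
   vertex 0.4 1.0 1.6
   vertex 4.2 0.2 0.6
  endloop
 endfacet
 facet normal 0.112 -0.977 0.180
  outer loop
   vertex 3.2 0.6 3.4
   vertex 4.2 0.2 0.6
   vertex 4.8 0.6 2.4
  endloop
 endfacet
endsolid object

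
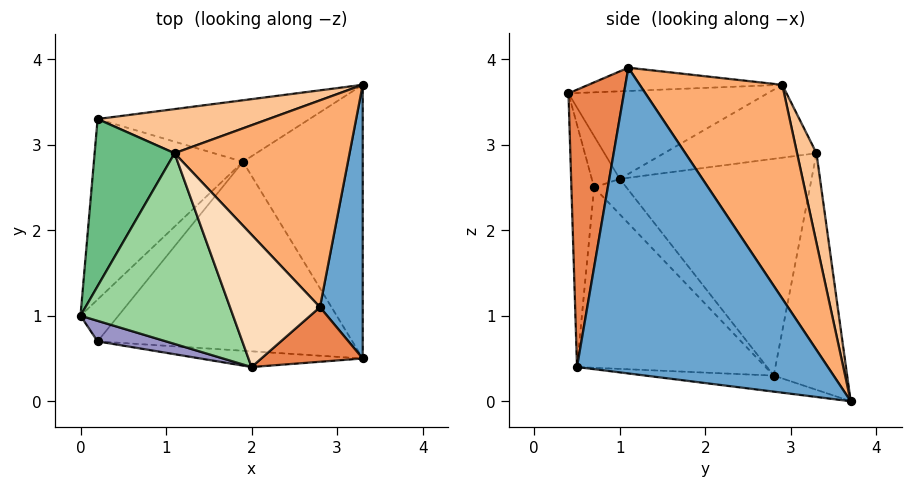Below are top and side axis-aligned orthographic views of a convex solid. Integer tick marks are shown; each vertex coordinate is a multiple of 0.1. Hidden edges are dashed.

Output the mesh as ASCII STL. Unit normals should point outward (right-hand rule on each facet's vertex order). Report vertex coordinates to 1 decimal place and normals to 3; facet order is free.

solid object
 facet normal 0.990 0.017 0.138
  outer loop
   vertex 2.8 1.1 3.9
   vertex 3.3 0.5 0.4
   vertex 3.3 3.7 0.0
  endloop
 endfacet
 facet normal -0.132 -0.123 -0.984
  outer loop
   vertex 1.9 2.8 0.3
   vertex 3.3 3.7 0.0
   vertex 3.3 0.5 0.4
  endloop
 endfacet
 facet normal -0.815 0.144 -0.561
  outer loop
   vertex 1.9 2.8 0.3
   vertex 0.0 1.0 2.6
   vertex 0.2 3.3 2.9
  endloop
 endfacet
 facet normal -0.544 0.684 -0.487
  outer loop
   vertex 1.9 2.8 0.3
   vertex 0.2 3.3 2.9
   vertex 3.3 3.7 0.0
  endloop
 endfacet
 facet normal 0.595 -0.774 0.218
  outer loop
   vertex 2.0 0.4 3.6
   vertex 3.3 0.5 0.4
   vertex 2.8 1.1 3.9
  endloop
 endfacet
 facet normal 0.604 0.625 0.494
  outer loop
   vertex 1.1 2.9 3.7
   vertex 2.8 1.1 3.9
   vertex 3.3 3.7 0.0
  endloop
 endfacet
 facet normal 0.156 0.942 0.296
  outer loop
   vertex 1.1 2.9 3.7
   vertex 3.3 3.7 0.0
   vertex 0.2 3.3 2.9
  endloop
 endfacet
 facet normal -0.248 -0.128 0.960
  outer loop
   vertex 1.1 2.9 3.7
   vertex 2.0 0.4 3.6
   vertex 2.8 1.1 3.9
  endloop
 endfacet
 facet normal -0.673 -0.038 0.738
  outer loop
   vertex 1.1 2.9 3.7
   vertex 0.2 3.3 2.9
   vertex 0.0 1.0 2.6
  endloop
 endfacet
 facet normal -0.487 -0.209 0.848
  outer loop
   vertex 1.1 2.9 3.7
   vertex 0.0 1.0 2.6
   vertex 2.0 0.4 3.6
  endloop
 endfacet
 facet normal -0.668 -0.207 -0.714
  outer loop
   vertex 0.2 0.7 2.5
   vertex 0.0 1.0 2.6
   vertex 1.9 2.8 0.3
  endloop
 endfacet
 facet normal -0.539 -0.361 -0.761
  outer loop
   vertex 0.2 0.7 2.5
   vertex 1.9 2.8 0.3
   vertex 3.3 0.5 0.4
  endloop
 endfacet
 facet normal -0.499 -0.555 0.666
  outer loop
   vertex 0.2 0.7 2.5
   vertex 2.0 0.4 3.6
   vertex 0.0 1.0 2.6
  endloop
 endfacet
 facet normal -0.117 -0.990 -0.078
  outer loop
   vertex 0.2 0.7 2.5
   vertex 3.3 0.5 0.4
   vertex 2.0 0.4 3.6
  endloop
 endfacet
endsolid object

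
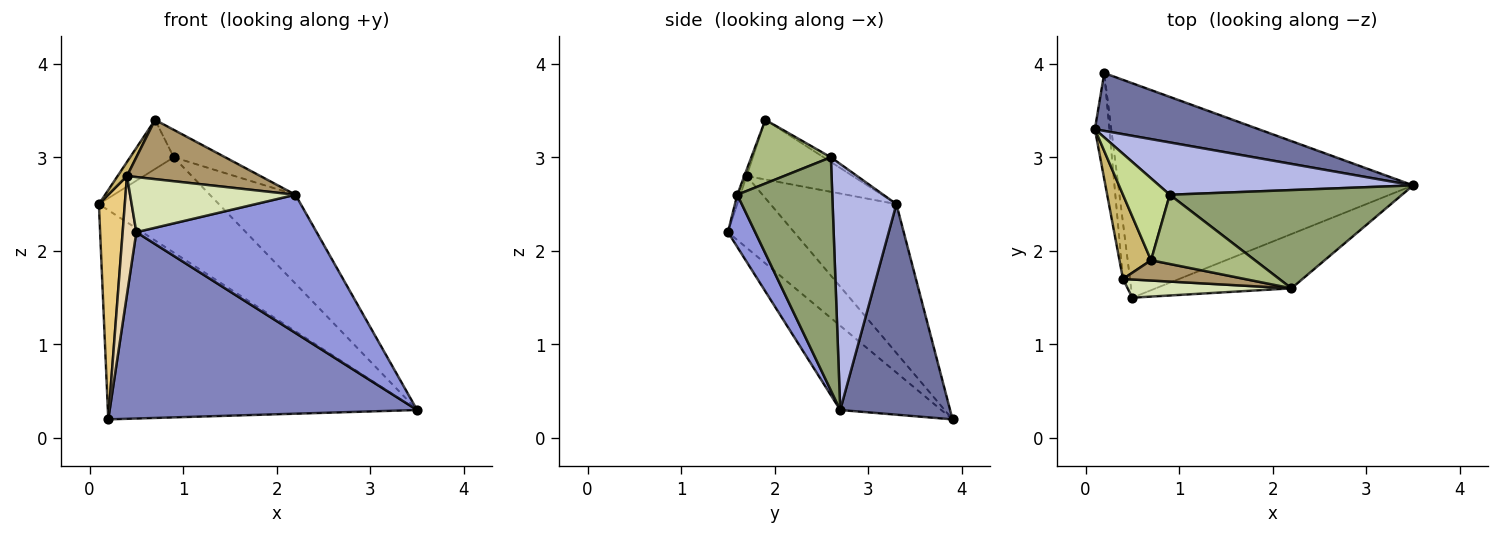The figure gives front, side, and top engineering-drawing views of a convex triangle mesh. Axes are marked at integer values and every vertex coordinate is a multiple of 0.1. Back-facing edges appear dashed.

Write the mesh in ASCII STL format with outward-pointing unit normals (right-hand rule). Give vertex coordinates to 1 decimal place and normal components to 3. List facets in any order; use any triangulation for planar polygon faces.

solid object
 facet normal 0.324 0.912 0.252
  outer loop
   vertex 0.2 3.9 0.2
   vertex 0.1 3.3 2.5
   vertex 3.5 2.7 0.3
  endloop
 endfacet
 facet normal -0.211 -0.641 -0.738
  outer loop
   vertex 0.2 3.9 0.2
   vertex 3.5 2.7 0.3
   vertex 0.5 1.5 2.2
  endloop
 endfacet
 facet normal 0.139 -0.922 -0.362
  outer loop
   vertex 2.2 1.6 2.6
   vertex 0.5 1.5 2.2
   vertex 3.5 2.7 0.3
  endloop
 endfacet
 facet normal 0.422 0.794 0.436
  outer loop
   vertex 0.9 2.6 3.0
   vertex 3.5 2.7 0.3
   vertex 0.1 3.3 2.5
  endloop
 endfacet
 facet normal 0.597 0.538 0.595
  outer loop
   vertex 0.9 2.6 3.0
   vertex 2.2 1.6 2.6
   vertex 3.5 2.7 0.3
  endloop
 endfacet
 facet normal 0.495 0.320 0.808
  outer loop
   vertex 0.7 1.9 3.4
   vertex 2.2 1.6 2.6
   vertex 0.9 2.6 3.0
  endloop
 endfacet
 facet normal -0.085 0.513 0.854
  outer loop
   vertex 0.7 1.9 3.4
   vertex 0.9 2.6 3.0
   vertex 0.1 3.3 2.5
  endloop
 endfacet
 facet normal -0.018 -0.949 0.313
  outer loop
   vertex 0.4 1.7 2.8
   vertex 0.5 1.5 2.2
   vertex 2.2 1.6 2.6
  endloop
 endfacet
 facet normal -0.017 -0.946 0.324
  outer loop
   vertex 0.4 1.7 2.8
   vertex 2.2 1.6 2.6
   vertex 0.7 1.9 3.4
  endloop
 endfacet
 facet normal -0.881 -0.078 0.466
  outer loop
   vertex 0.4 1.7 2.8
   vertex 0.7 1.9 3.4
   vertex 0.1 3.3 2.5
  endloop
 endfacet
 facet normal -0.975 -0.201 -0.095
  outer loop
   vertex 0.4 1.7 2.8
   vertex 0.1 3.3 2.5
   vertex 0.2 3.9 0.2
  endloop
 endfacet
 facet normal -0.975 -0.201 -0.095
  outer loop
   vertex 0.4 1.7 2.8
   vertex 0.2 3.9 0.2
   vertex 0.5 1.5 2.2
  endloop
 endfacet
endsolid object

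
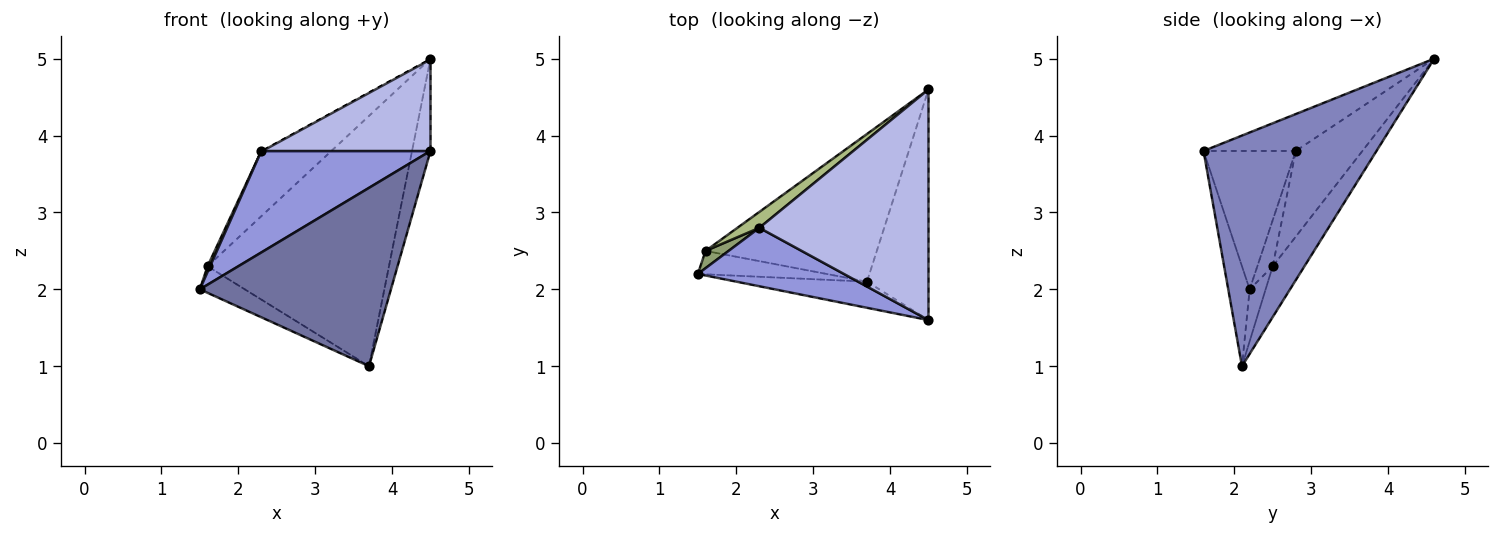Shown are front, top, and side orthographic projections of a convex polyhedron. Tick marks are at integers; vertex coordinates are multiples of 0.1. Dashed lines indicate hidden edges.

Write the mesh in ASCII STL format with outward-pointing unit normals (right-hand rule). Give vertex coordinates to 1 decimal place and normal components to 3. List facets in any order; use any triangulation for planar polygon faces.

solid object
 facet normal -0.110 -0.983 -0.144
  outer loop
   vertex 3.7 2.1 1.0
   vertex 4.5 1.6 3.8
   vertex 1.5 2.2 2.0
  endloop
 endfacet
 facet normal 0.961 0.103 -0.256
  outer loop
   vertex 3.7 2.1 1.0
   vertex 4.5 4.6 5.0
   vertex 4.5 1.6 3.8
  endloop
 endfacet
 facet normal -0.427 -0.783 0.451
  outer loop
   vertex 2.3 2.8 3.8
   vertex 1.5 2.2 2.0
   vertex 4.5 1.6 3.8
  endloop
 endfacet
 facet normal -0.199 -0.364 0.910
  outer loop
   vertex 2.3 2.8 3.8
   vertex 4.5 1.6 3.8
   vertex 4.5 4.6 5.0
  endloop
 endfacet
 facet normal -0.885 -0.147 0.442
  outer loop
   vertex 1.6 2.5 2.3
   vertex 1.5 2.2 2.0
   vertex 2.3 2.8 3.8
  endloop
 endfacet
 facet normal -0.679 0.714 0.174
  outer loop
   vertex 1.6 2.5 2.3
   vertex 2.3 2.8 3.8
   vertex 4.5 4.6 5.0
  endloop
 endfacet
 facet normal -0.258 0.725 -0.639
  outer loop
   vertex 1.6 2.5 2.3
   vertex 3.7 2.1 1.0
   vertex 1.5 2.2 2.0
  endloop
 endfacet
 facet normal -0.149 0.852 -0.503
  outer loop
   vertex 1.6 2.5 2.3
   vertex 4.5 4.6 5.0
   vertex 3.7 2.1 1.0
  endloop
 endfacet
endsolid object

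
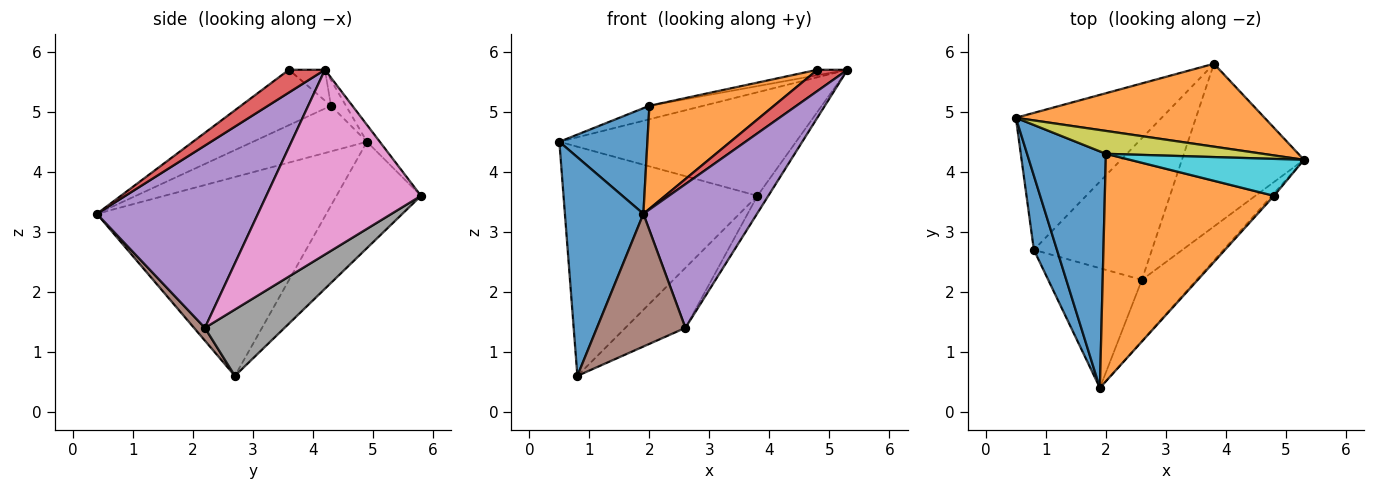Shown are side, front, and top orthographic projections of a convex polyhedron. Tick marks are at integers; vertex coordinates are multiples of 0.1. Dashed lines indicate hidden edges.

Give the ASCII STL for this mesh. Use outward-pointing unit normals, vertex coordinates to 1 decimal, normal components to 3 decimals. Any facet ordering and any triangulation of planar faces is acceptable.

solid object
 facet normal -0.941 -0.322 0.109
  outer loop
   vertex 0.8 2.7 0.6
   vertex 1.9 0.4 3.3
   vertex 0.5 4.9 4.5
  endloop
 endfacet
 facet normal -0.042 0.780 0.624
  outer loop
   vertex 3.8 5.8 3.6
   vertex 0.5 4.9 4.5
   vertex 5.3 4.2 5.7
  endloop
 endfacet
 facet normal -0.350 0.804 -0.480
  outer loop
   vertex 3.8 5.8 3.6
   vertex 0.8 2.7 0.6
   vertex 0.5 4.9 4.5
  endloop
 endfacet
 facet normal 0.766 -0.638 -0.074
  outer loop
   vertex 4.8 3.6 5.7
   vertex 1.9 0.4 3.3
   vertex 5.3 4.2 5.7
  endloop
 endfacet
 facet normal 0.794 -0.560 -0.238
  outer loop
   vertex 2.6 2.2 1.4
   vertex 5.3 4.2 5.7
   vertex 1.9 0.4 3.3
  endloop
 endfacet
 facet normal 0.091 -0.739 -0.667
  outer loop
   vertex 2.6 2.2 1.4
   vertex 1.9 0.4 3.3
   vertex 0.8 2.7 0.6
  endloop
 endfacet
 facet normal 0.833 0.059 -0.550
  outer loop
   vertex 2.6 2.2 1.4
   vertex 3.8 5.8 3.6
   vertex 5.3 4.2 5.7
  endloop
 endfacet
 facet normal 0.460 0.346 -0.818
  outer loop
   vertex 2.6 2.2 1.4
   vertex 0.8 2.7 0.6
   vertex 3.8 5.8 3.6
  endloop
 endfacet
 facet normal -0.140 0.503 0.853
  outer loop
   vertex 2.0 4.3 5.1
   vertex 5.3 4.2 5.7
   vertex 0.5 4.9 4.5
  endloop
 endfacet
 facet normal -0.173 0.144 0.974
  outer loop
   vertex 2.0 4.3 5.1
   vertex 4.8 3.6 5.7
   vertex 5.3 4.2 5.7
  endloop
 endfacet
 facet normal -0.467 -0.361 0.807
  outer loop
   vertex 2.0 4.3 5.1
   vertex 0.5 4.9 4.5
   vertex 1.9 0.4 3.3
  endloop
 endfacet
 facet normal -0.286 -0.396 0.873
  outer loop
   vertex 2.0 4.3 5.1
   vertex 1.9 0.4 3.3
   vertex 4.8 3.6 5.7
  endloop
 endfacet
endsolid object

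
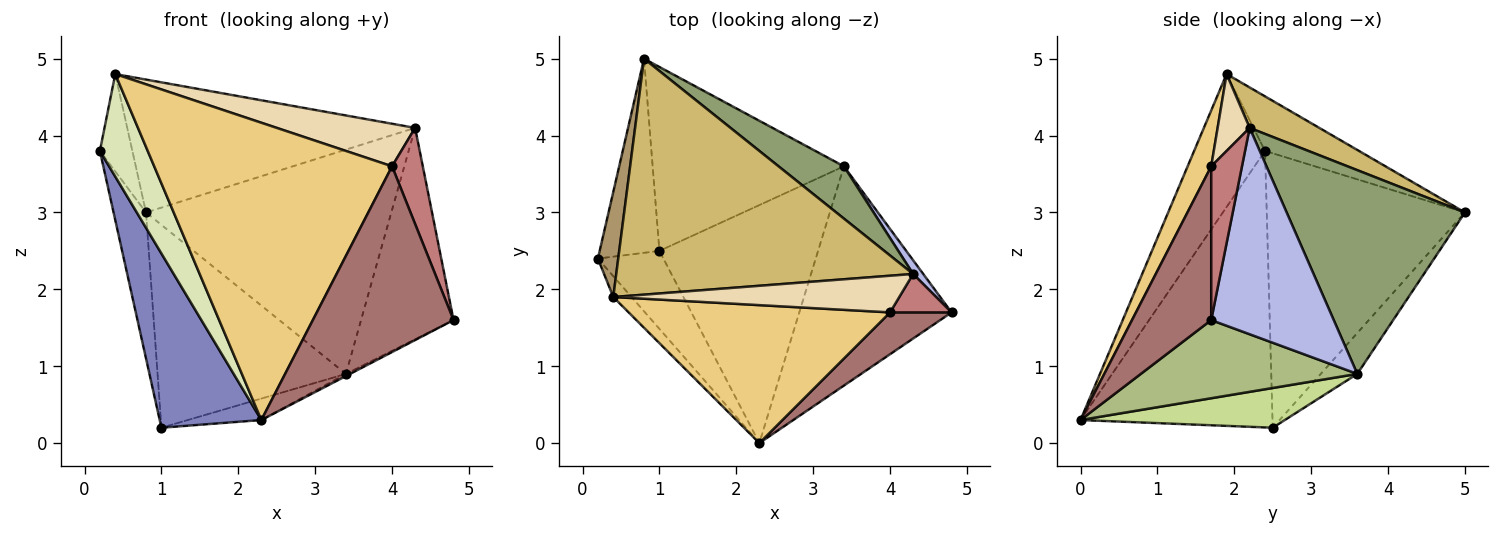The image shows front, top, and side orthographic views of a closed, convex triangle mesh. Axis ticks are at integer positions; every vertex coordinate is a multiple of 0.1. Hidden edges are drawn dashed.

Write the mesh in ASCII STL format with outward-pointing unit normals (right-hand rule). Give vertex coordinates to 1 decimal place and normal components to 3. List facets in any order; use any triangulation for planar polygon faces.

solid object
 facet normal -0.965 0.158 -0.210
  outer loop
   vertex 1.0 2.5 0.2
   vertex 0.2 2.4 3.8
   vertex 0.8 5.0 3.0
  endloop
 endfacet
 facet normal -0.865 -0.458 -0.205
  outer loop
   vertex 2.3 0.0 0.3
   vertex 0.2 2.4 3.8
   vertex 1.0 2.5 0.2
  endloop
 endfacet
 facet normal -0.142 0.733 -0.665
  outer loop
   vertex 3.4 3.6 0.9
   vertex 1.0 2.5 0.2
   vertex 0.8 5.0 3.0
  endloop
 endfacet
 facet normal 0.798 0.602 0.039
  outer loop
   vertex 3.4 3.6 0.9
   vertex 4.3 2.2 4.1
   vertex 4.8 1.7 1.6
  endloop
 endfacet
 facet normal 0.578 0.795 0.185
  outer loop
   vertex 3.4 3.6 0.9
   vertex 0.8 5.0 3.0
   vertex 4.3 2.2 4.1
  endloop
 endfacet
 facet normal 0.457 0.009 -0.890
  outer loop
   vertex 3.4 3.6 0.9
   vertex 4.8 1.7 1.6
   vertex 2.3 0.0 0.3
  endloop
 endfacet
 facet normal 0.242 0.087 -0.966
  outer loop
   vertex 3.4 3.6 0.9
   vertex 2.3 0.0 0.3
   vertex 1.0 2.5 0.2
  endloop
 endfacet
 facet normal -0.824 -0.556 -0.113
  outer loop
   vertex 0.4 1.9 4.8
   vertex 0.2 2.4 3.8
   vertex 2.3 0.0 0.3
  endloop
 endfacet
 facet normal -0.891 0.308 0.332
  outer loop
   vertex 0.4 1.9 4.8
   vertex 0.8 5.0 3.0
   vertex 0.2 2.4 3.8
  endloop
 endfacet
 facet normal 0.118 0.487 0.865
  outer loop
   vertex 0.4 1.9 4.8
   vertex 4.3 2.2 4.1
   vertex 0.8 5.0 3.0
  endloop
 endfacet
 facet normal 0.090 -0.903 0.419
  outer loop
   vertex 4.0 1.7 3.6
   vertex 0.4 1.9 4.8
   vertex 2.3 0.0 0.3
  endloop
 endfacet
 facet normal 0.173 -0.746 0.643
  outer loop
   vertex 4.0 1.7 3.6
   vertex 4.3 2.2 4.1
   vertex 0.4 1.9 4.8
  endloop
 endfacet
 facet normal 0.481 -0.855 0.193
  outer loop
   vertex 4.0 1.7 3.6
   vertex 2.3 0.0 0.3
   vertex 4.8 1.7 1.6
  endloop
 endfacet
 facet normal 0.680 -0.680 0.272
  outer loop
   vertex 4.0 1.7 3.6
   vertex 4.8 1.7 1.6
   vertex 4.3 2.2 4.1
  endloop
 endfacet
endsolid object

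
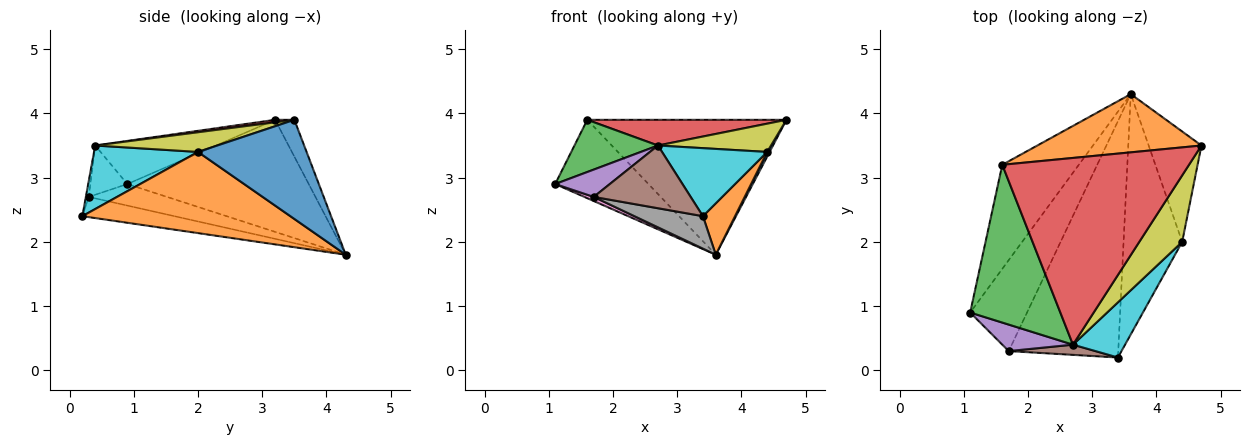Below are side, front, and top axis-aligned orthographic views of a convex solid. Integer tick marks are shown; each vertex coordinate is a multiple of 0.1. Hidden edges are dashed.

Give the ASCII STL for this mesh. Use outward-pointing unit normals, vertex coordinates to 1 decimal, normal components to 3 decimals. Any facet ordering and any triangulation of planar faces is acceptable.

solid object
 facet normal -0.760 0.391 -0.519
  outer loop
   vertex 1.6 3.2 3.9
   vertex 3.6 4.3 1.8
   vertex 1.1 0.9 2.9
  endloop
 endfacet
 facet normal -0.089 0.915 0.395
  outer loop
   vertex 1.6 3.2 3.9
   vertex 4.7 3.5 3.9
   vertex 3.6 4.3 1.8
  endloop
 endfacet
 facet normal -0.414 -0.286 0.864
  outer loop
   vertex 2.7 0.4 3.5
   vertex 1.6 3.2 3.9
   vertex 1.1 0.9 2.9
  endloop
 endfacet
 facet normal 0.013 -0.136 0.991
  outer loop
   vertex 2.7 0.4 3.5
   vertex 4.7 3.5 3.9
   vertex 1.6 3.2 3.9
  endloop
 endfacet
 facet normal -0.437 -0.646 0.627
  outer loop
   vertex 1.7 0.3 2.7
   vertex 2.7 0.4 3.5
   vertex 1.1 0.9 2.9
  endloop
 endfacet
 facet normal -0.030 -0.987 0.160
  outer loop
   vertex 1.7 0.3 2.7
   vertex 3.4 0.2 2.4
   vertex 2.7 0.4 3.5
  endloop
 endfacet
 facet normal -0.354 -0.042 -0.934
  outer loop
   vertex 1.7 0.3 2.7
   vertex 1.1 0.9 2.9
   vertex 3.6 4.3 1.8
  endloop
 endfacet
 facet normal -0.180 -0.134 -0.975
  outer loop
   vertex 1.7 0.3 2.7
   vertex 3.6 4.3 1.8
   vertex 3.4 0.2 2.4
  endloop
 endfacet
 facet normal 0.389 -0.360 0.848
  outer loop
   vertex 4.4 2.0 3.4
   vertex 4.7 3.5 3.9
   vertex 2.7 0.4 3.5
  endloop
 endfacet
 facet normal 0.609 -0.616 0.500
  outer loop
   vertex 4.4 2.0 3.4
   vertex 2.7 0.4 3.5
   vertex 3.4 0.2 2.4
  endloop
 endfacet
 facet normal 0.883 -0.020 -0.470
  outer loop
   vertex 4.4 2.0 3.4
   vertex 3.6 4.3 1.8
   vertex 4.7 3.5 3.9
  endloop
 endfacet
 facet normal 0.804 -0.124 -0.581
  outer loop
   vertex 4.4 2.0 3.4
   vertex 3.4 0.2 2.4
   vertex 3.6 4.3 1.8
  endloop
 endfacet
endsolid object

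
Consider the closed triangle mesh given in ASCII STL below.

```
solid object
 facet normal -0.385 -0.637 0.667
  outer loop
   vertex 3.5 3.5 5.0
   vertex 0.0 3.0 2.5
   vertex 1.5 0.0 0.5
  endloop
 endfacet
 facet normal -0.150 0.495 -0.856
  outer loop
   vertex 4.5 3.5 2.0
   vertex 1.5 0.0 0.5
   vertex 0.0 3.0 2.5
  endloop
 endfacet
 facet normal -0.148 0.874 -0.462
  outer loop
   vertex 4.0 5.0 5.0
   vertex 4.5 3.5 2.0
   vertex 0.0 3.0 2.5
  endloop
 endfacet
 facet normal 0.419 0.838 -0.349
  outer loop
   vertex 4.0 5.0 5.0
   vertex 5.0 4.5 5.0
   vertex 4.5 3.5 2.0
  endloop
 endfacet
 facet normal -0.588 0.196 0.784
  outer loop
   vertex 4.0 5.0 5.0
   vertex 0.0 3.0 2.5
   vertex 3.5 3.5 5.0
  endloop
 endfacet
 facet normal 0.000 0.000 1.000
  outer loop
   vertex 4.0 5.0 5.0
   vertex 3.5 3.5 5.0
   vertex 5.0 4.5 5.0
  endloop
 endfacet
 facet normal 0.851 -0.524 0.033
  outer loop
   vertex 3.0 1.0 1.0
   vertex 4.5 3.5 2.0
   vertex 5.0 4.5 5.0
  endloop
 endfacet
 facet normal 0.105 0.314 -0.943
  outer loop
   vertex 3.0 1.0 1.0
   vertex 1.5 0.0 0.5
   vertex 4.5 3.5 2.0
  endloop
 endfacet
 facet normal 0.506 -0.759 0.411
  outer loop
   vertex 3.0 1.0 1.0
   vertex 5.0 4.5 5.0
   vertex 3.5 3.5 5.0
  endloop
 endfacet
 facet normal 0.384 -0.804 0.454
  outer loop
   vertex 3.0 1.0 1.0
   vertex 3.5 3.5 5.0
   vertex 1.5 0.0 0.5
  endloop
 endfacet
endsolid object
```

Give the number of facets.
10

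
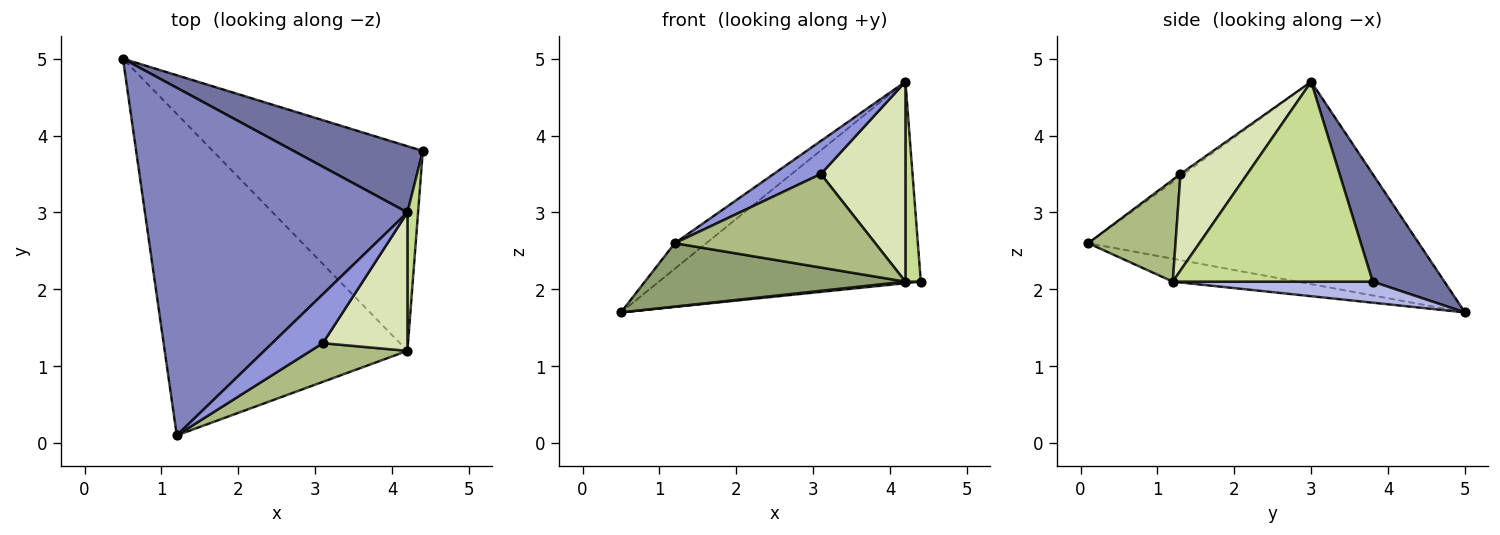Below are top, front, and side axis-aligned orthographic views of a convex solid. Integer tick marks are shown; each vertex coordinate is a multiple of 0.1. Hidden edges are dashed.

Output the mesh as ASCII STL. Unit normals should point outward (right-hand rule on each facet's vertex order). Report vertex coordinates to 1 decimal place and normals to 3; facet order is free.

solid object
 facet normal 0.252 0.919 0.302
  outer loop
   vertex 4.2 3.0 4.7
   vertex 4.4 3.8 2.1
   vertex 0.5 5.0 1.7
  endloop
 endfacet
 facet normal -0.610 0.058 0.791
  outer loop
   vertex 4.2 3.0 4.7
   vertex 0.5 5.0 1.7
   vertex 1.2 0.1 2.6
  endloop
 endfacet
 facet normal -0.039 -0.559 0.828
  outer loop
   vertex 3.1 1.3 3.5
   vertex 4.2 3.0 4.7
   vertex 1.2 0.1 2.6
  endloop
 endfacet
 facet normal 0.100 -0.008 -0.995
  outer loop
   vertex 4.2 1.2 2.1
   vertex 0.5 5.0 1.7
   vertex 4.4 3.8 2.1
  endloop
 endfacet
 facet normal -0.092 -0.193 -0.977
  outer loop
   vertex 4.2 1.2 2.1
   vertex 1.2 0.1 2.6
   vertex 0.5 5.0 1.7
  endloop
 endfacet
 facet normal 0.373 -0.857 0.355
  outer loop
   vertex 4.2 1.2 2.1
   vertex 3.1 1.3 3.5
   vertex 1.2 0.1 2.6
  endloop
 endfacet
 facet normal 0.996 -0.077 0.053
  outer loop
   vertex 4.2 1.2 2.1
   vertex 4.4 3.8 2.1
   vertex 4.2 3.0 4.7
  endloop
 endfacet
 facet normal 0.545 -0.689 0.477
  outer loop
   vertex 4.2 1.2 2.1
   vertex 4.2 3.0 4.7
   vertex 3.1 1.3 3.5
  endloop
 endfacet
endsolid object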